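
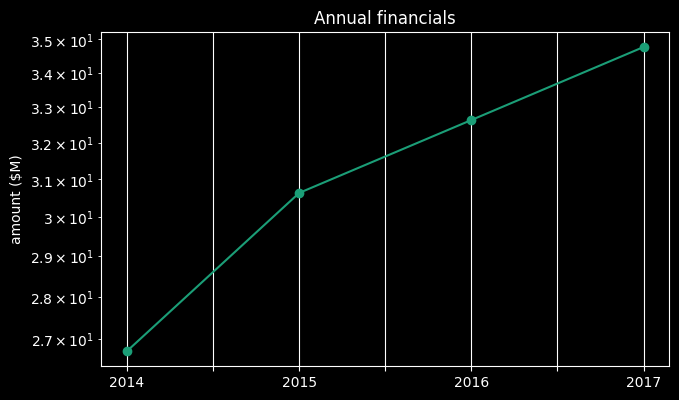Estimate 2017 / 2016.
≈ 1.06×

2017 ≈ 35, 2016 ≈ 33; 35/33 ≈ 1.06.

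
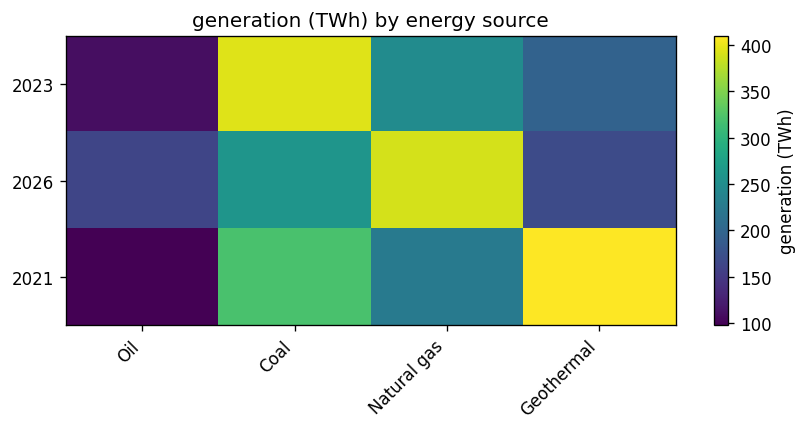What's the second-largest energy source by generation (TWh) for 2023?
Top 3 for 2023: Coal ≈ 400, Natural gas ≈ 250, Geothermal ≈ 200.

Natural gas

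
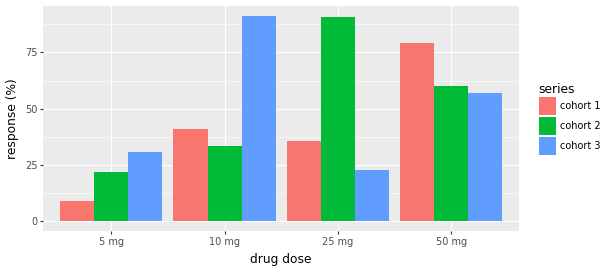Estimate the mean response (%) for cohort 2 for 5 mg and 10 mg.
(20 + 30) / 2 ≈ 25.

≈ 25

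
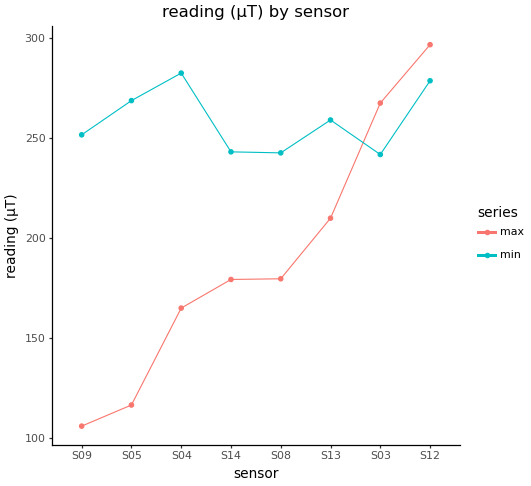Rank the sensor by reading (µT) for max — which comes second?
S03

Top 3 for max: S12 ≈ 300, S03 ≈ 260, S13 ≈ 200.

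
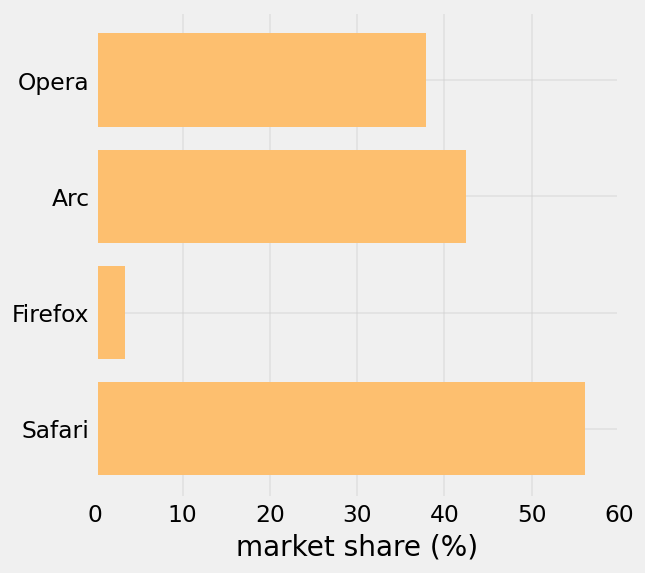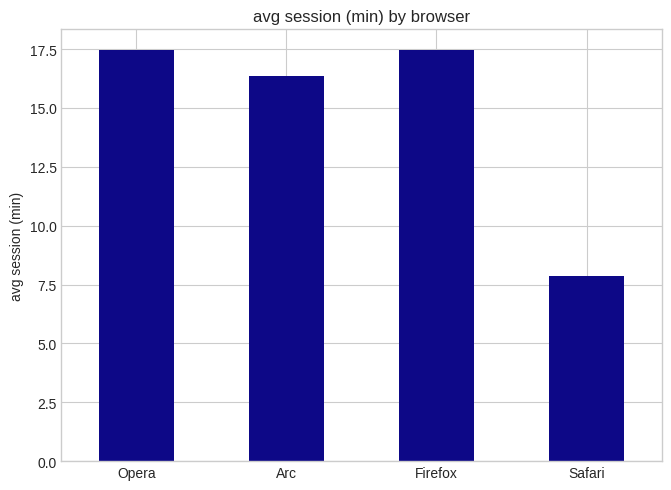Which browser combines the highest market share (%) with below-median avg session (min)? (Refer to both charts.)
Safari

Chart 2 median avg session (min) ≈ 16; below-median browsers: Arc, Safari. Among those, Safari has the highest market share (%) (≈ 60).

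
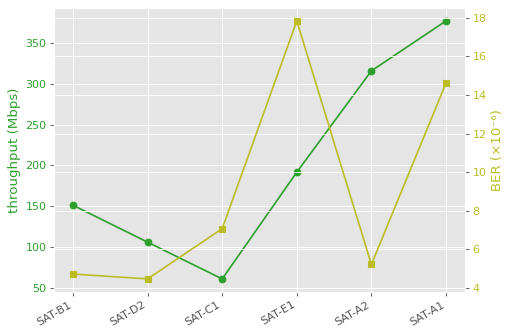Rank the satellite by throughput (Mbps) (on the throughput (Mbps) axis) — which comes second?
Top 3 (on the throughput (Mbps) axis): SAT-A1 ≈ 400, SAT-A2 ≈ 300, SAT-E1 ≈ 200.

SAT-A2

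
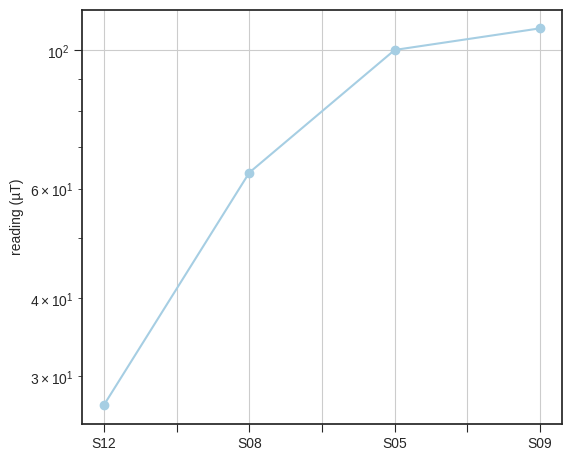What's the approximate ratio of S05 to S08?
≈ 1.67×

S05 ≈ 100, S08 ≈ 60; 100/60 ≈ 1.67.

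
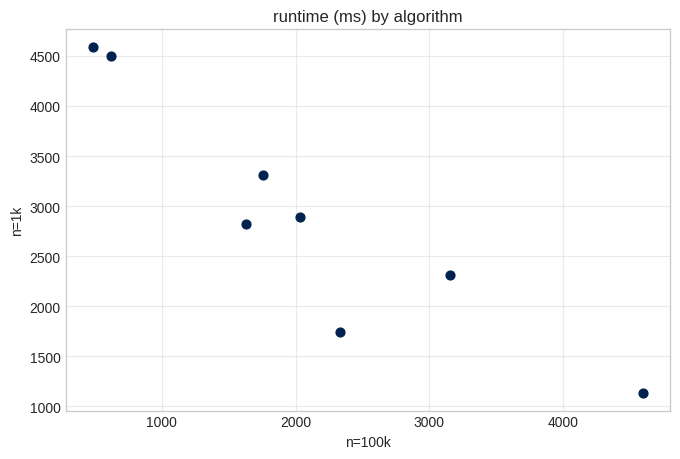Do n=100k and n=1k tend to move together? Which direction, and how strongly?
negative, strong

Points are negatively correlated; strong (|r| ≈ 0.9).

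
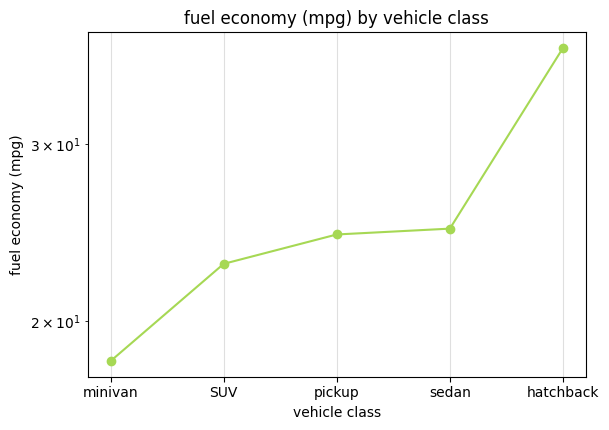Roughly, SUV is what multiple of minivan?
≈ 1.22×

SUV ≈ 22, minivan ≈ 18; 22/18 ≈ 1.22.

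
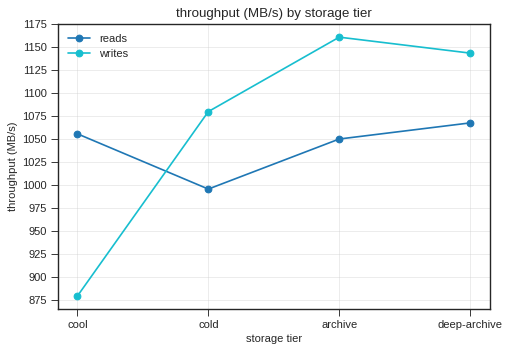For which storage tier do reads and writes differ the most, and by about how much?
cool, ≈ 175 MB/s

cool: reads ≈ 1050, writes ≈ 875 → gap ≈ 175. Next-largest (archive) is only ≈ 100.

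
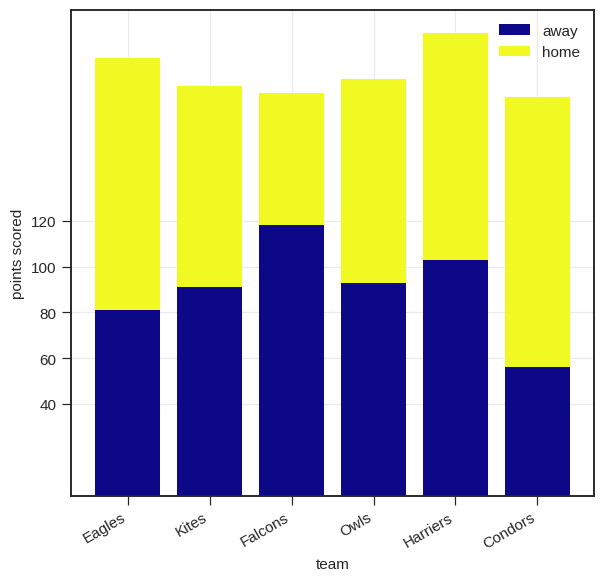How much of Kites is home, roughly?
home top ≈ 180, bottom ≈ 100; segment ≈ 80.

≈ 80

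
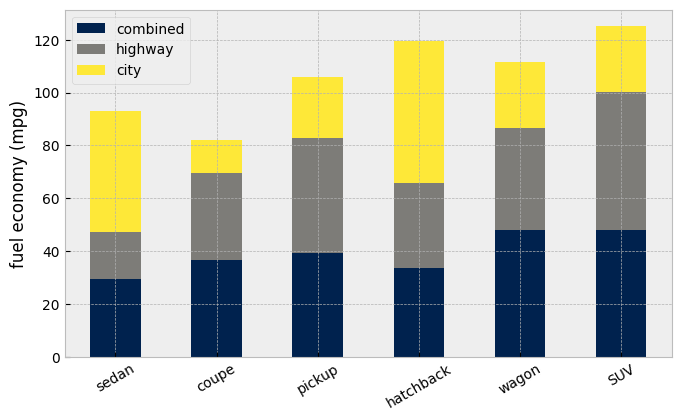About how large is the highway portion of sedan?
highway top ≈ 40, bottom ≈ 20; segment ≈ 20.

≈ 20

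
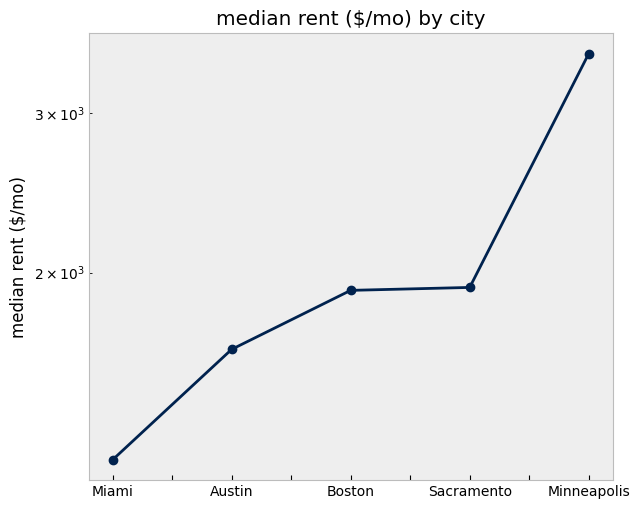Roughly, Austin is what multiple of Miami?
≈ 1.33×

Austin ≈ 1600, Miami ≈ 1200; 1600/1200 ≈ 1.33.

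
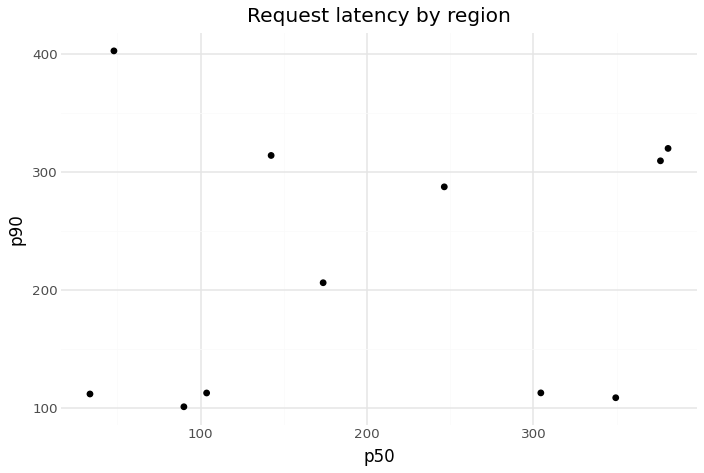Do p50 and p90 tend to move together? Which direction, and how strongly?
Points are roughly uncorrelated; weak (|r| ≈ 0.1).

no clear correlation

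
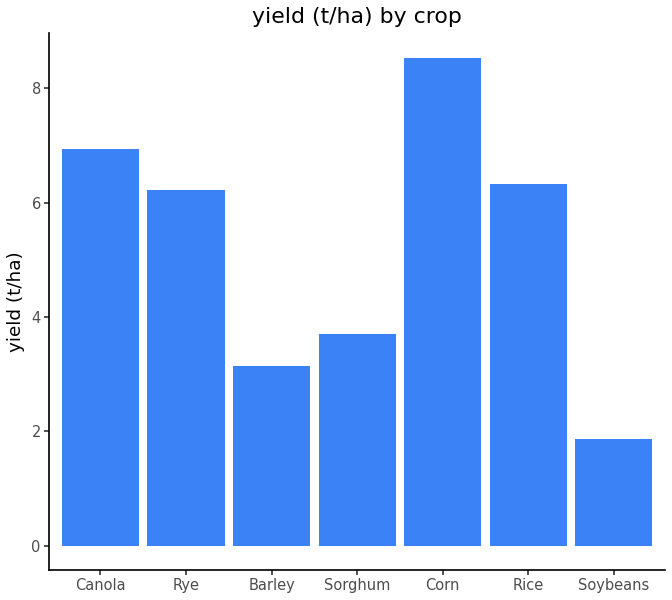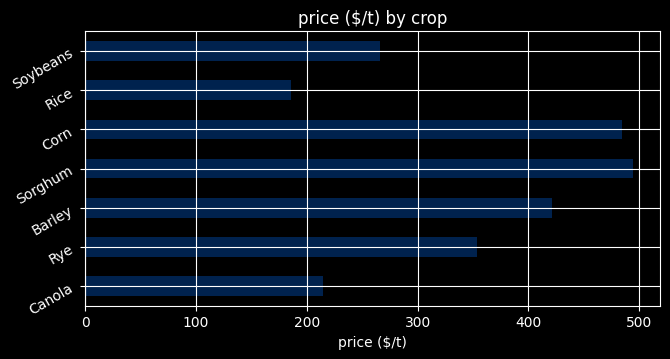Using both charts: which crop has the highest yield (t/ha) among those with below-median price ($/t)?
Canola

Chart 2 median price ($/t) ≈ 350; below-median crops: Canola, Rice, Soybeans. Among those, Canola has the highest yield (t/ha) (≈ 7).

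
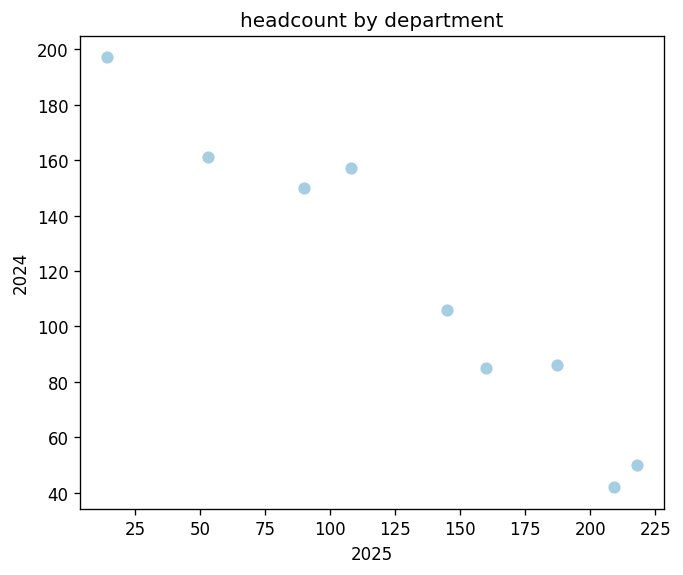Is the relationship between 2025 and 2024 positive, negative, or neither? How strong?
negative, strong

Points are negatively correlated; strong (|r| ≈ 1.0).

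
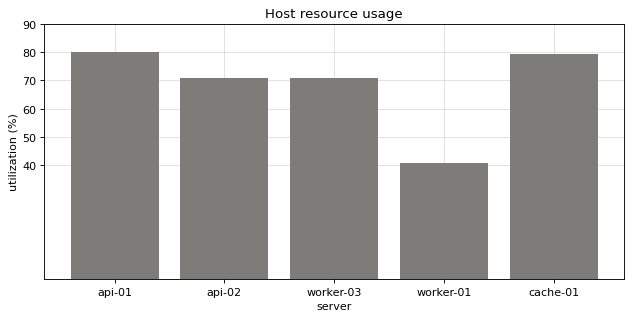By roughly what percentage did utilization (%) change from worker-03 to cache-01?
≈ +14.3%

worker-03 ≈ 70, cache-01 ≈ 80; (80 − 70) / 70 ≈ +14.3%.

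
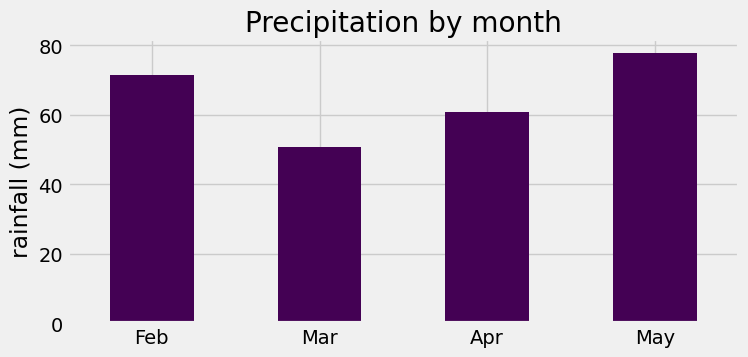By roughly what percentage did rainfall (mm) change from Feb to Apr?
≈ -14.3%

Feb ≈ 70, Apr ≈ 60; (60 − 70) / 70 ≈ -14.3%.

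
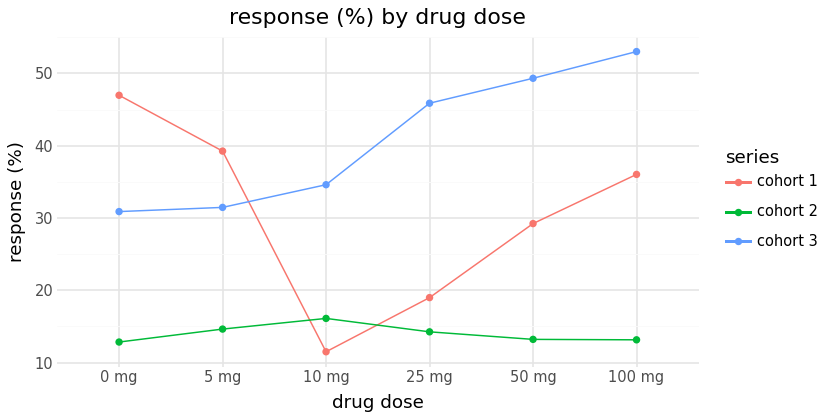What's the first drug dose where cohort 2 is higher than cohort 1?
5 mg: cohort 2 ≈ 15 vs cohort 1 ≈ 40 (not yet); 10 mg: cohort 2 ≈ 15 vs cohort 1 ≈ 10 (first crossover).

10 mg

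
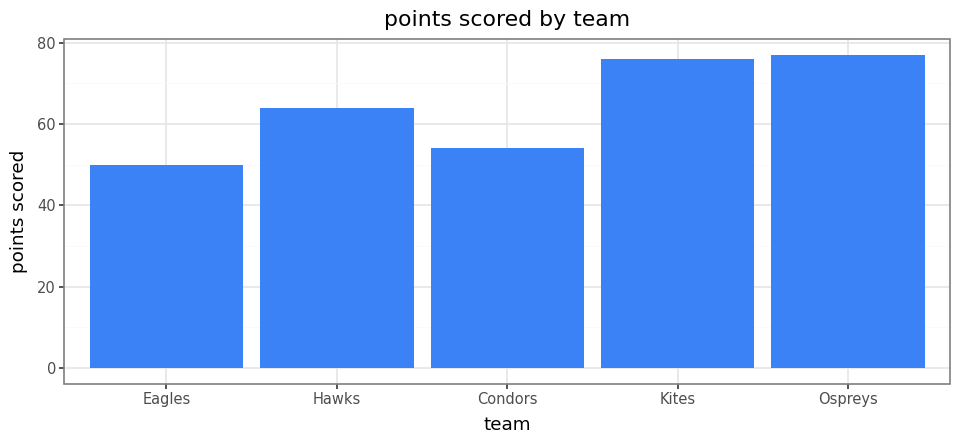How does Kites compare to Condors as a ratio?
≈ 1.6×

Kites ≈ 80, Condors ≈ 50; 80/50 ≈ 1.6.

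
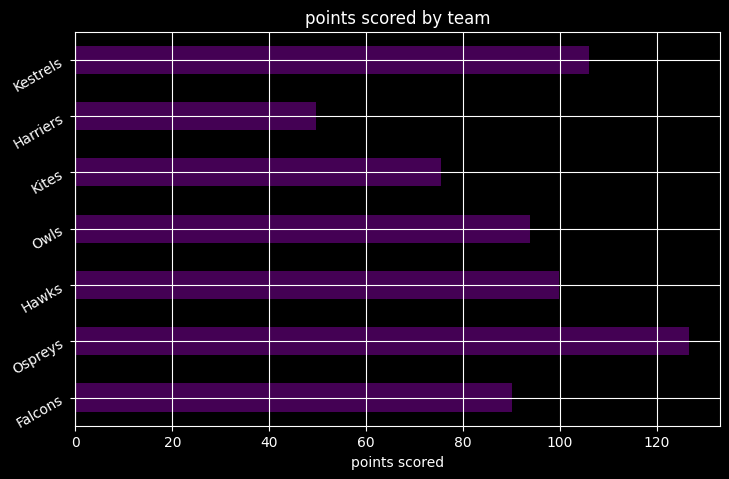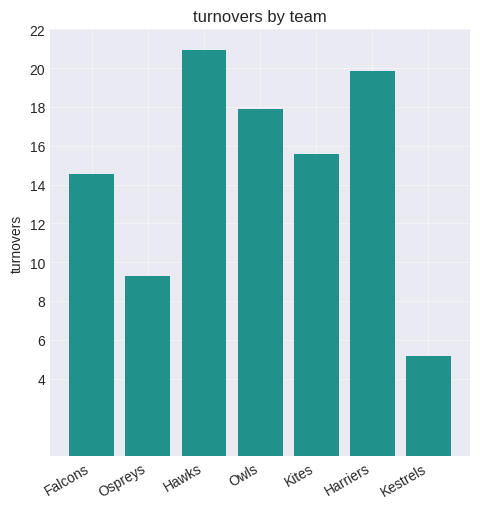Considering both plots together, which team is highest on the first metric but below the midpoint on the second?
Ospreys

Chart 2 median turnovers ≈ 16; below-median teams: Falcons, Ospreys, Kestrels. Among those, Ospreys has the highest points scored (≈ 120).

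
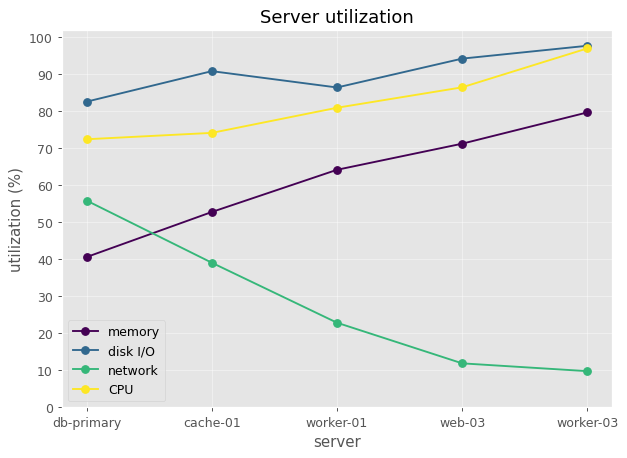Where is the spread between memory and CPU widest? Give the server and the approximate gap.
db-primary, ≈ 30 %

db-primary: memory ≈ 40, CPU ≈ 70 → gap ≈ 30. Next-largest (cache-01) is only ≈ 20.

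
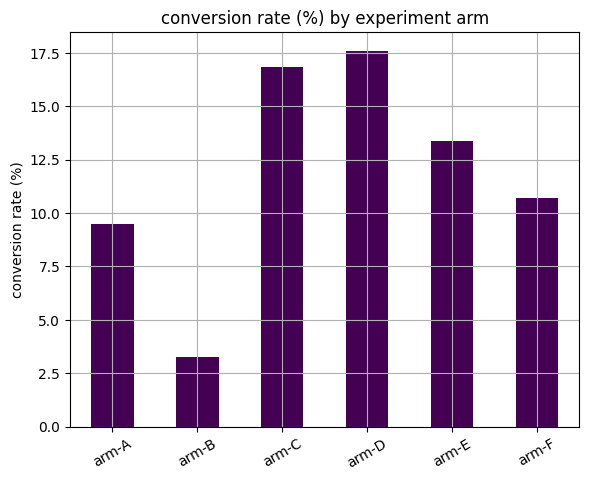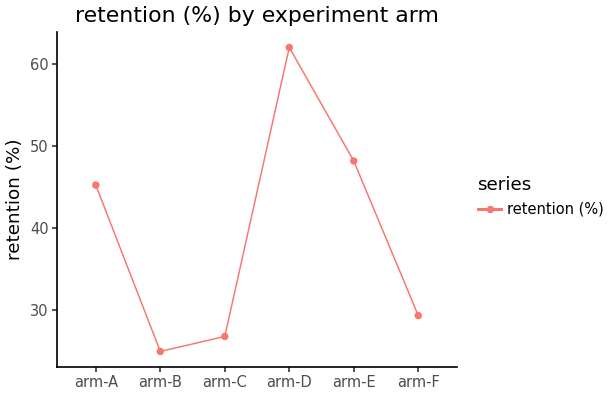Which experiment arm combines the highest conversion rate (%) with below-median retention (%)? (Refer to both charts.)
Chart 2 median retention (%) ≈ 40; below-median experiment arms: arm-B, arm-C, arm-F. Among those, arm-C has the highest conversion rate (%) (≈ 16).

arm-C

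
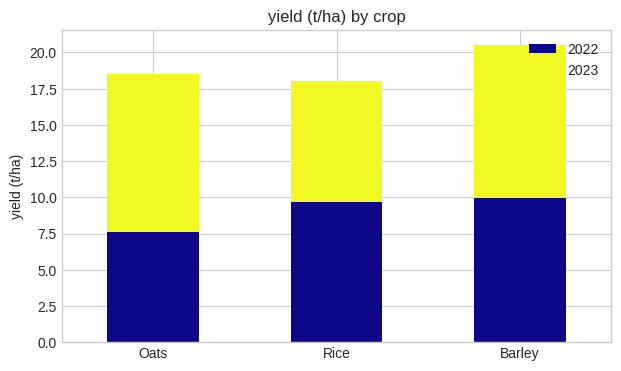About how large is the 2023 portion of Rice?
2023 top ≈ 18, bottom ≈ 10; segment ≈ 8.

≈ 8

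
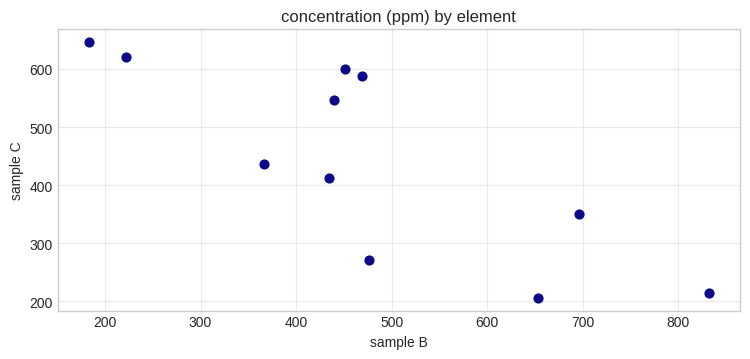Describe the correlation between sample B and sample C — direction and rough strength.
negative, strong

Points are negatively correlated; strong (|r| ≈ 0.8).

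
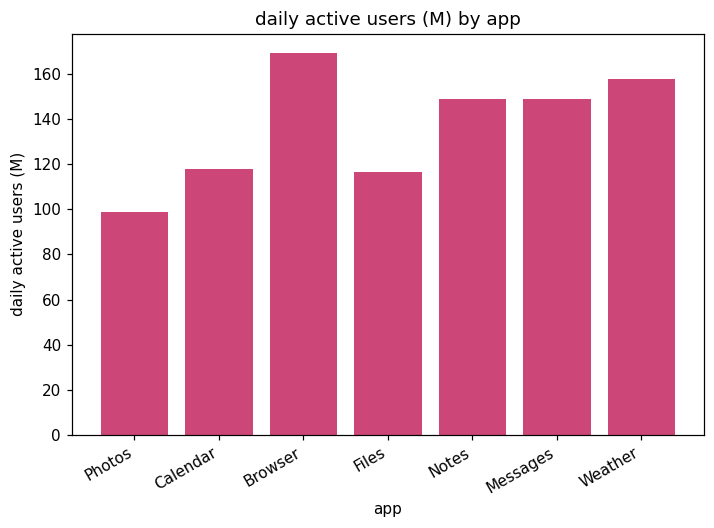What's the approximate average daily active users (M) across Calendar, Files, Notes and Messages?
(120 + 120 + 140 + 140) / 4 ≈ 130.

≈ 130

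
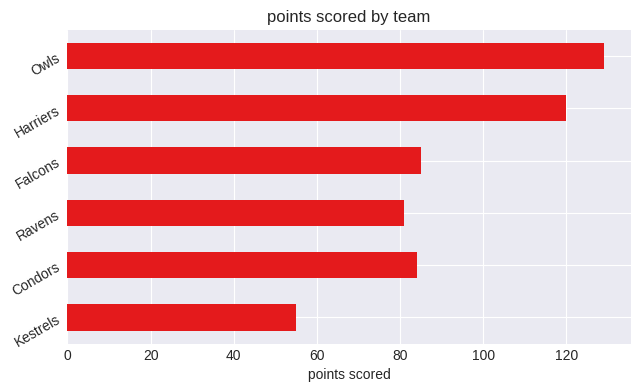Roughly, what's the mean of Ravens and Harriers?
≈ 100

(80 + 120) / 2 ≈ 100.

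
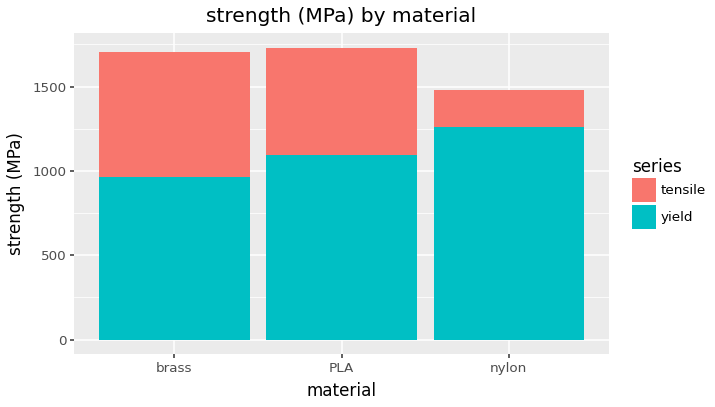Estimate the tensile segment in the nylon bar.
≈ 200

tensile top ≈ 1400, bottom ≈ 1200; segment ≈ 200.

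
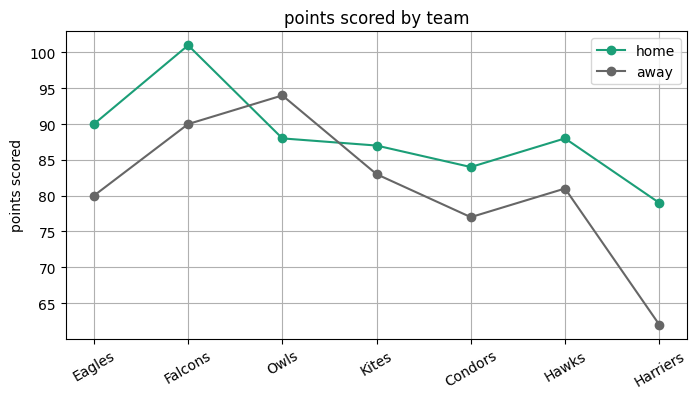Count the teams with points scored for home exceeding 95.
1

Above 95: Falcons.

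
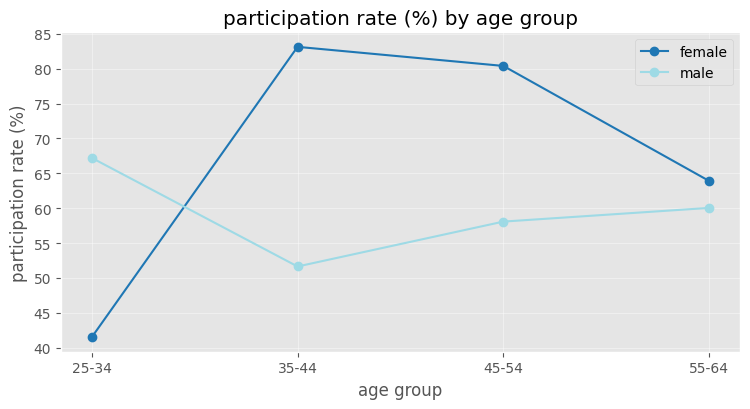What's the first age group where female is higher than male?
35-44

25-34: female ≈ 40 vs male ≈ 65 (not yet); 35-44: female ≈ 85 vs male ≈ 50 (first crossover).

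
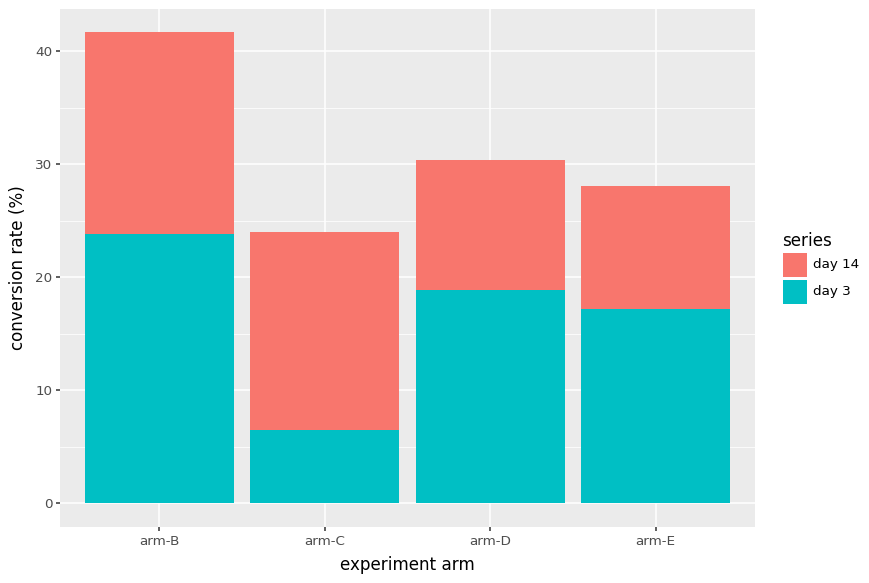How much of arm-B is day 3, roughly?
≈ 25

day 3 top ≈ 25, bottom ≈ 0; segment ≈ 25.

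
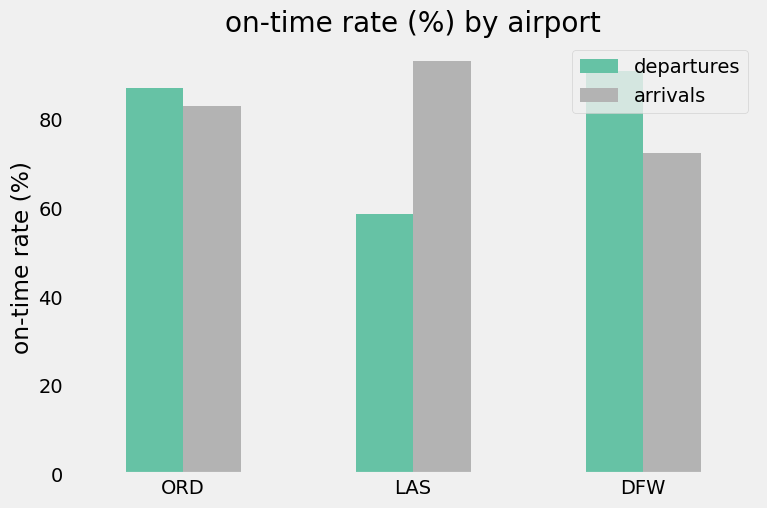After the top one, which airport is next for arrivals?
ORD

Top 3 for arrivals: LAS ≈ 90, ORD ≈ 80, DFW ≈ 70.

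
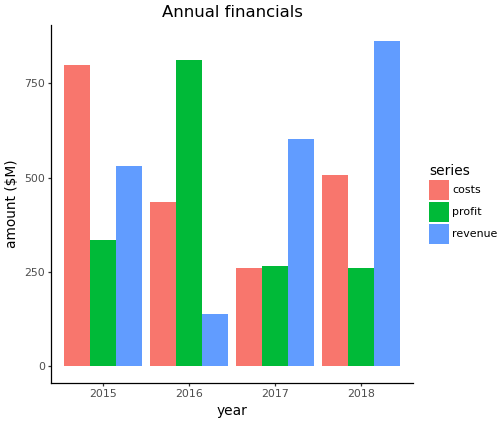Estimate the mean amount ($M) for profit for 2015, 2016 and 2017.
≈ 467

(300 + 800 + 300) / 3 ≈ 467.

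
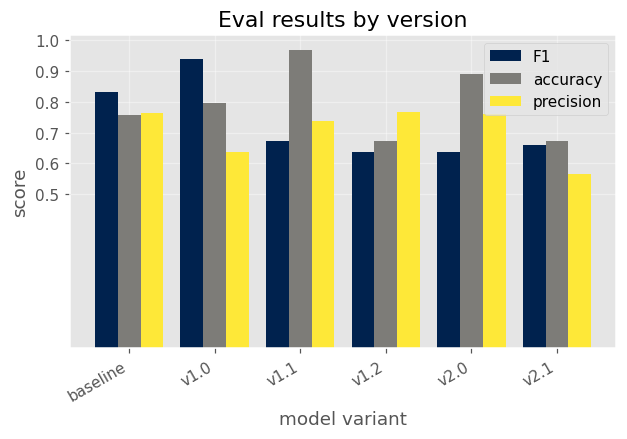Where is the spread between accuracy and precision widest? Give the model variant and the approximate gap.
v1.1: accuracy ≈ 1.0, precision ≈ 0.7 → gap ≈ 0.3. Next-largest (v1.0) is only ≈ 0.2.

v1.1, ≈ 0.3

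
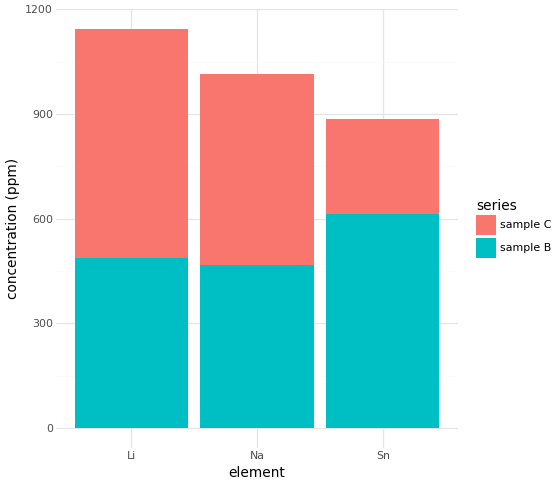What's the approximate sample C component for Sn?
≈ 300

sample C top ≈ 900, bottom ≈ 600; segment ≈ 300.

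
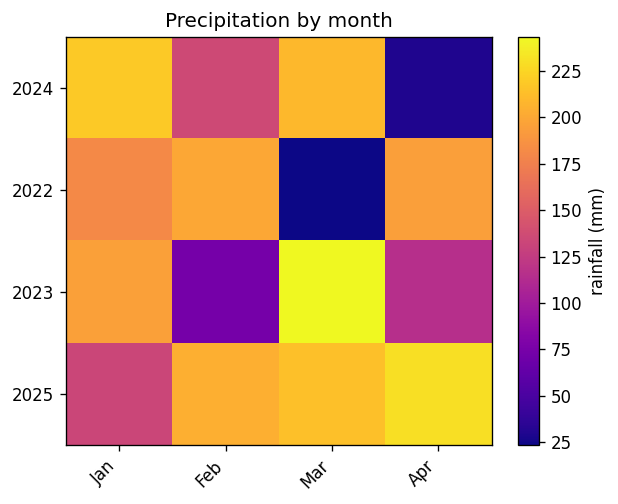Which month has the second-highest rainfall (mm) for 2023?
Top 3 for 2023: Mar ≈ 240, Jan ≈ 200, Apr ≈ 120.

Jan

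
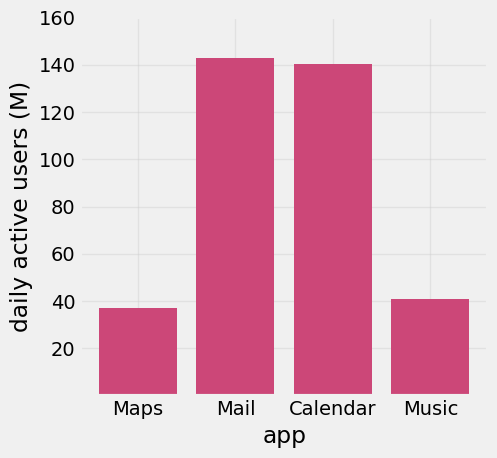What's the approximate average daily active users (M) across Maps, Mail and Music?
(40 + 140 + 40) / 3 ≈ 73.

≈ 73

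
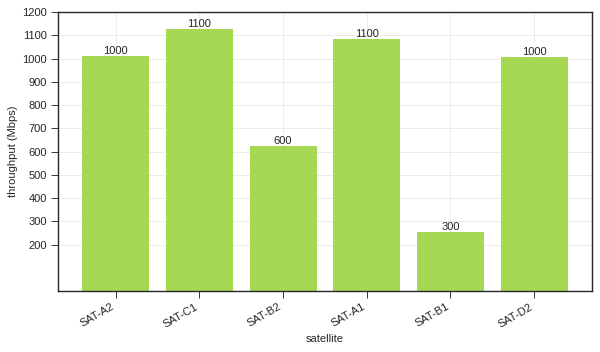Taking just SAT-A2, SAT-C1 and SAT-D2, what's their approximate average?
(1000 + 1100 + 1000) / 3 ≈ 1033.

≈ 1033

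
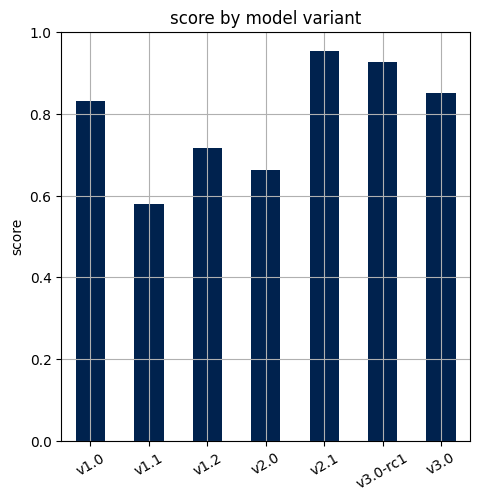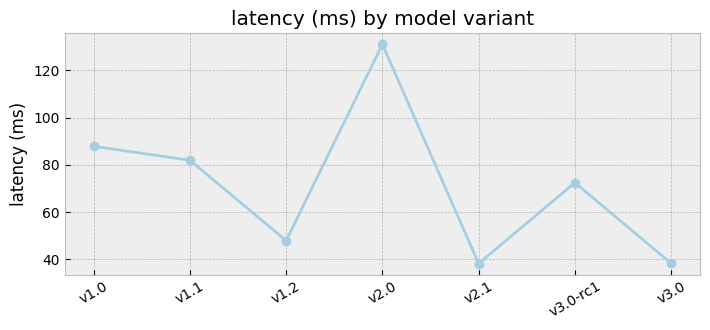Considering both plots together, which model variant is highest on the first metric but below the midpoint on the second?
v2.1

Chart 2 median latency (ms) ≈ 80; below-median model variants: v1.2, v2.1, v3.0. Among those, v2.1 has the highest score (≈ 1).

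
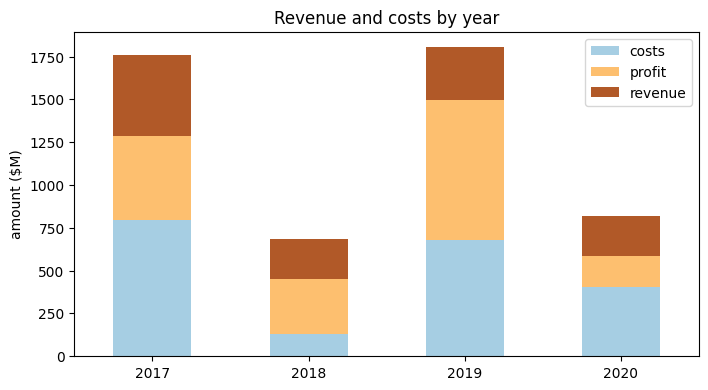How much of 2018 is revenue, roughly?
revenue top ≈ 600, bottom ≈ 400; segment ≈ 200.

≈ 200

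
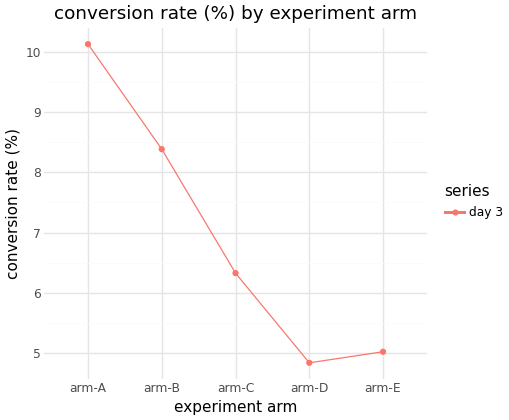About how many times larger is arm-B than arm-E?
arm-B ≈ 8.5, arm-E ≈ 5.0; 8.5/5.0 ≈ 1.7.

≈ 1.7×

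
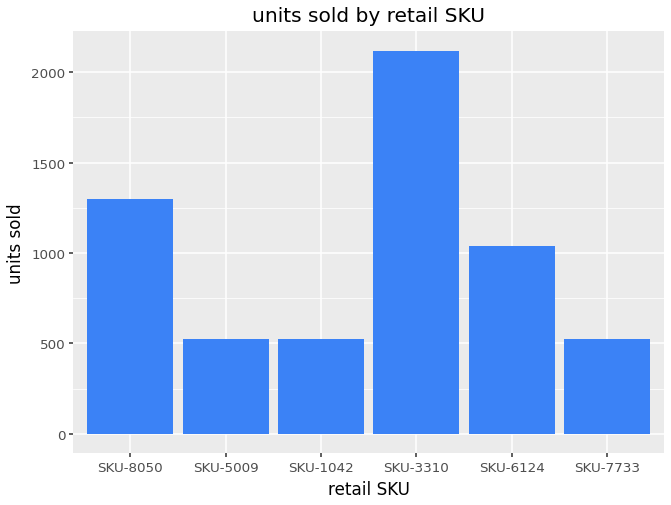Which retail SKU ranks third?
SKU-6124

Top 4: SKU-3310 ≈ 2200, SKU-8050 ≈ 1200, SKU-6124 ≈ 1000, SKU-5009 ≈ 600.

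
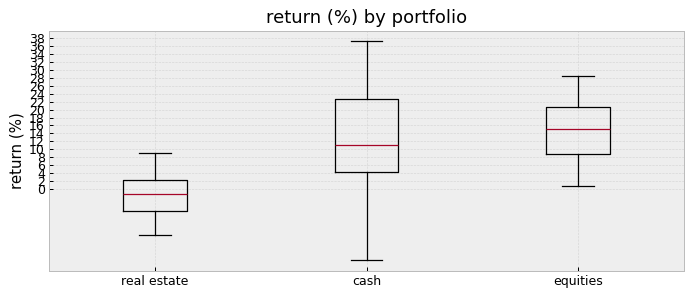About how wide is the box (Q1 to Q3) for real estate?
Q3 ≈ 2, Q1 ≈ -6; IQR ≈ 8.

≈ 8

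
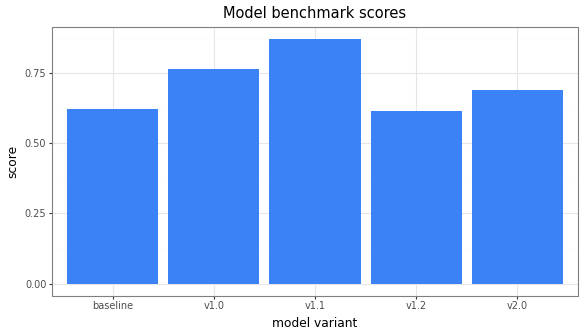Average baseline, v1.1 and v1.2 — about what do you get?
(0.6 + 0.9 + 0.6) / 3 ≈ 0.7.

≈ 0.7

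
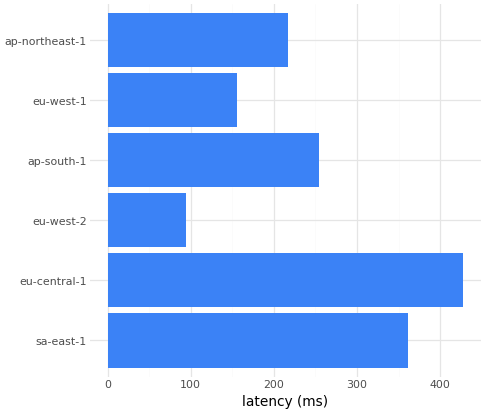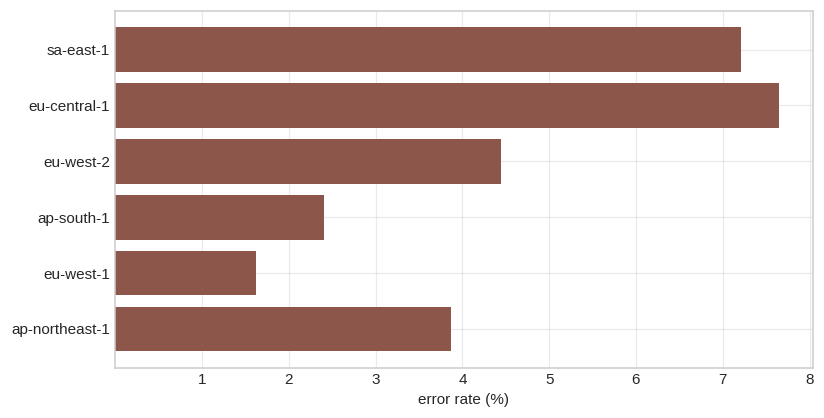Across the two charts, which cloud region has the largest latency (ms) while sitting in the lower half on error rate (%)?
ap-south-1

Chart 2 median error rate (%) ≈ 4; below-median cloud regions: ap-south-1, eu-west-1, ap-northeast-1. Among those, ap-south-1 has the highest latency (ms) (≈ 250).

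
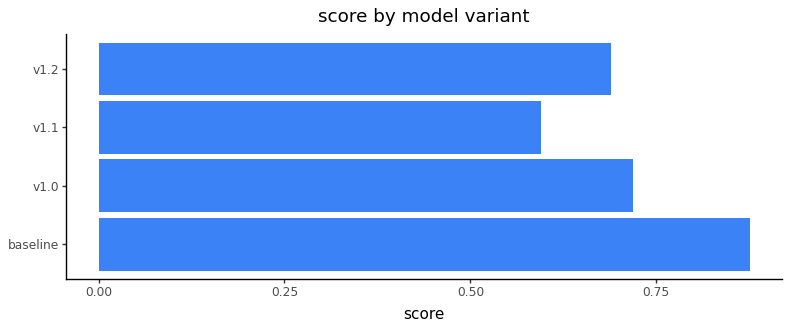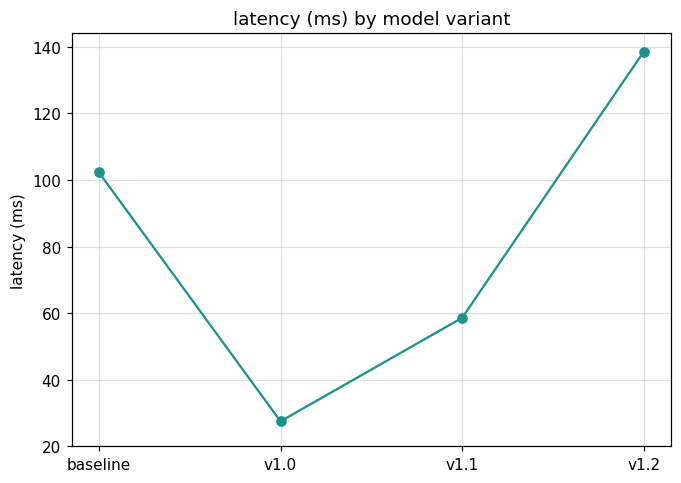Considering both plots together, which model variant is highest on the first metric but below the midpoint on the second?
Chart 2 median latency (ms) ≈ 80; below-median model variants: v1.0, v1.1. Among those, v1.0 has the highest score (≈ 0.7).

v1.0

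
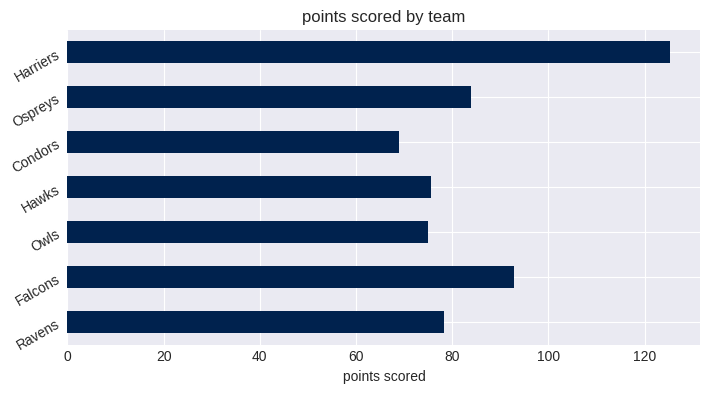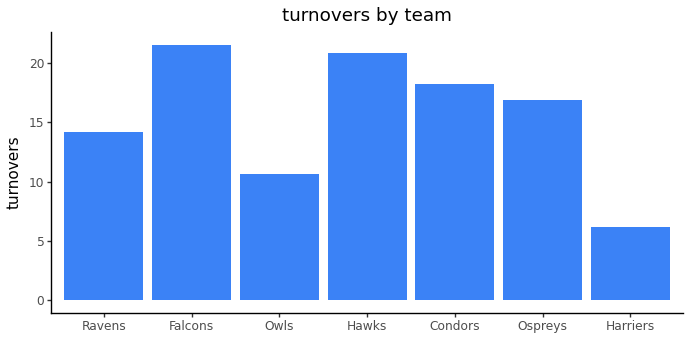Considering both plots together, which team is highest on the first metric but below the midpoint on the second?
Harriers

Chart 2 median turnovers ≈ 16; below-median teams: Ravens, Owls, Harriers. Among those, Harriers has the highest points scored (≈ 120).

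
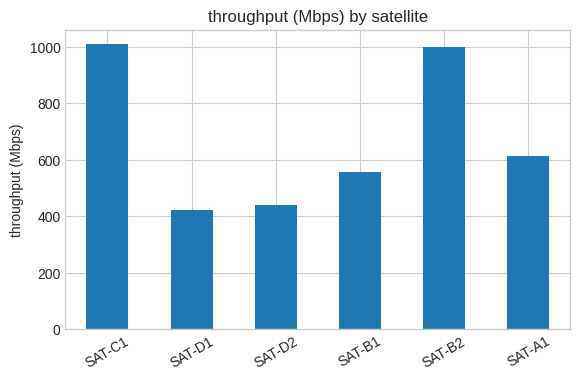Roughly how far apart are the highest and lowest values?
Max SAT-C1 ≈ 1000, min SAT-D1 ≈ 400; range ≈ 600.

≈ 600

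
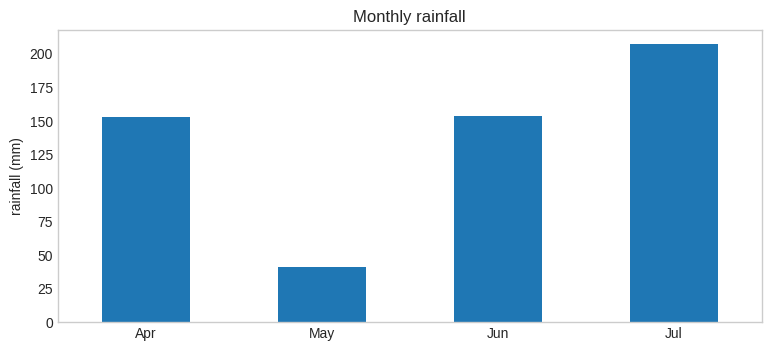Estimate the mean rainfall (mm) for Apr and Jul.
≈ 180

(160 + 200) / 2 ≈ 180.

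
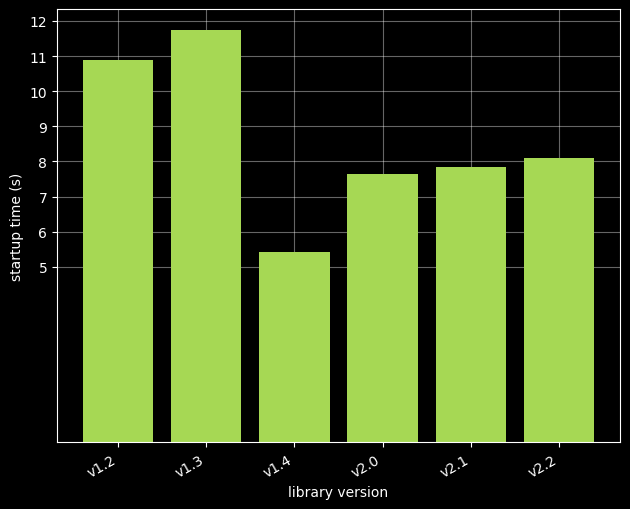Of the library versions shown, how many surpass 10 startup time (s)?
Above 10: v1.2, v1.3.

2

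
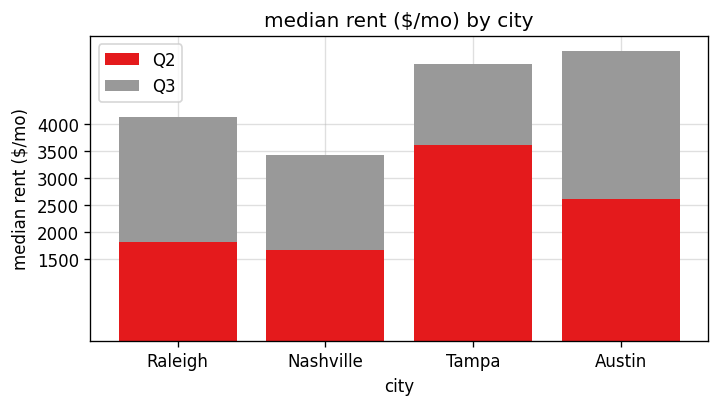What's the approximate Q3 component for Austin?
≈ 3000

Q3 top ≈ 5500, bottom ≈ 2500; segment ≈ 3000.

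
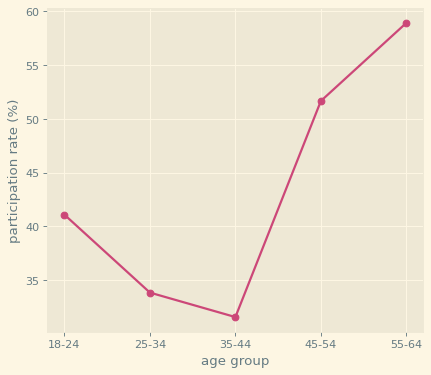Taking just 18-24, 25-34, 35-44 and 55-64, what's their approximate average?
(40 + 35 + 30 + 60) / 4 ≈ 41.

≈ 41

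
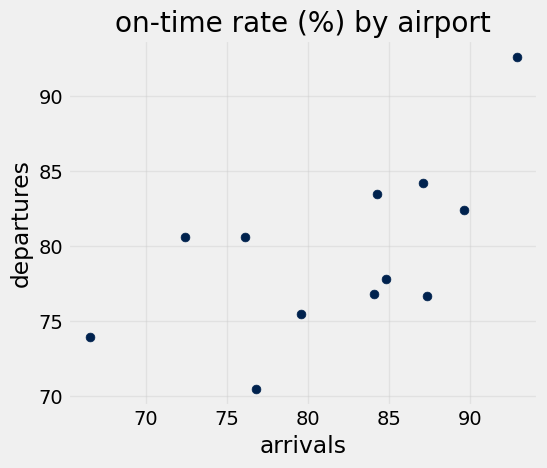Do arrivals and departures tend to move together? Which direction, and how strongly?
Points are positively correlated; moderate (|r| ≈ 0.6).

positive, moderate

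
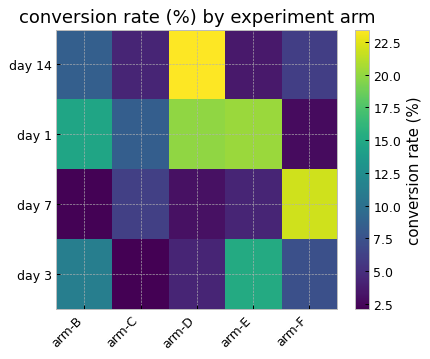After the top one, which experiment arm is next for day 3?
Top 3 for day 3: arm-E ≈ 16, arm-B ≈ 12, arm-F ≈ 8.

arm-B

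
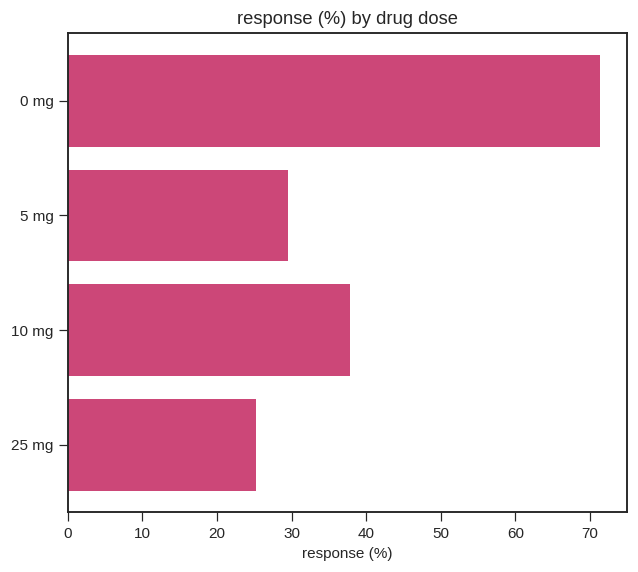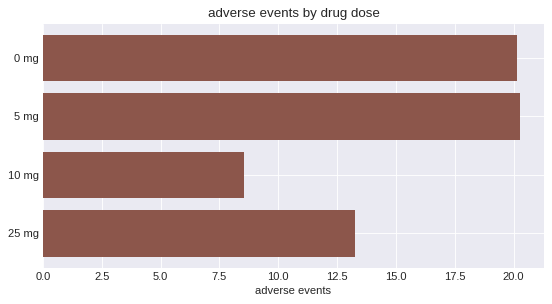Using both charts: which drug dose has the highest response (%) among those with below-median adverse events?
10 mg

Chart 2 median adverse events ≈ 16; below-median drug doses: 10 mg, 25 mg. Among those, 10 mg has the highest response (%) (≈ 40).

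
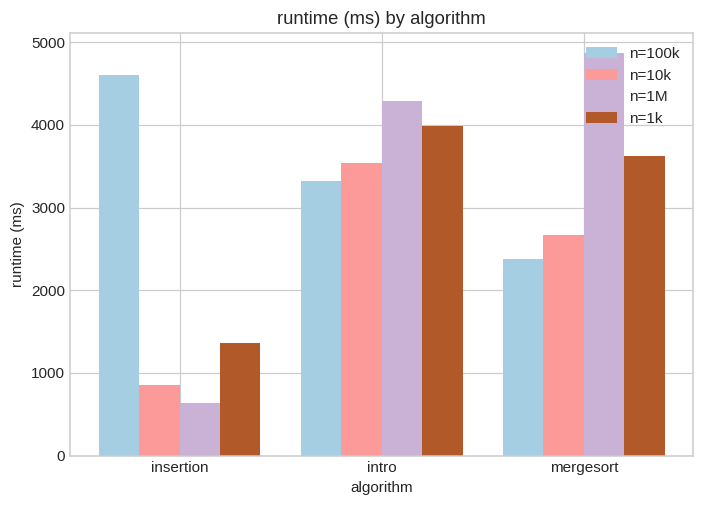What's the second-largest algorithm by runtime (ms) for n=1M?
Top 3 for n=1M: mergesort ≈ 5000, intro ≈ 4500, insertion ≈ 500.

intro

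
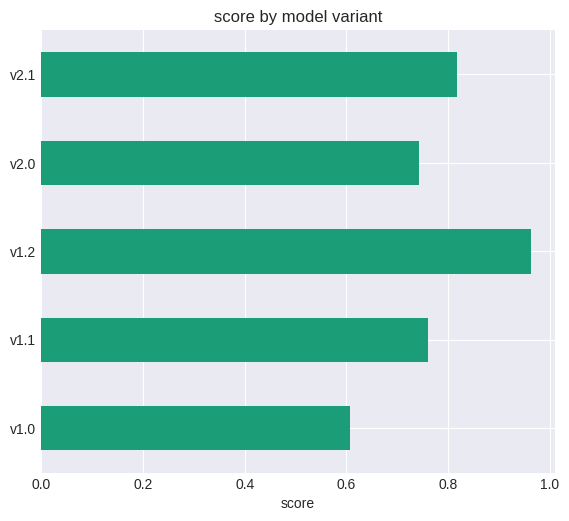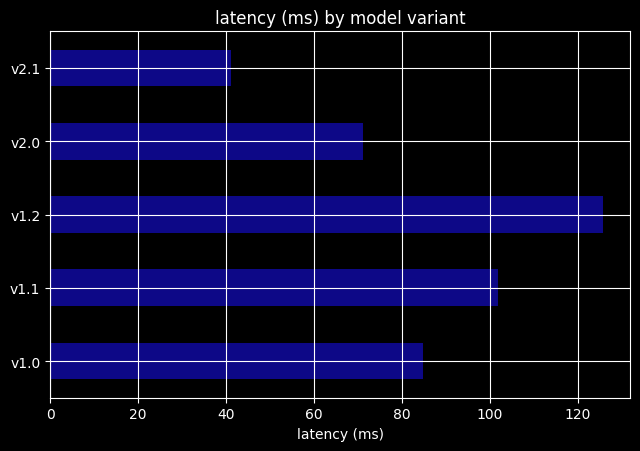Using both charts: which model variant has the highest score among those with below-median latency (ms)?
Chart 2 median latency (ms) ≈ 80; below-median model variants: v2.0, v2.1. Among those, v2.1 has the highest score (≈ 0.8).

v2.1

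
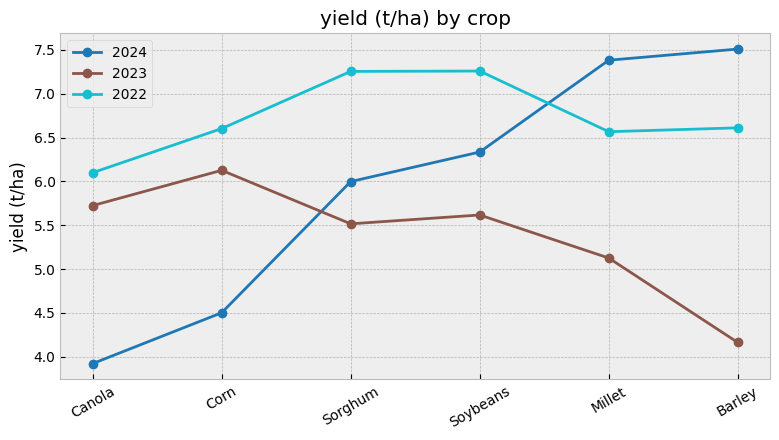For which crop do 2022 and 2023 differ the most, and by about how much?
Barley, ≈ 2.5 t/ha

Barley: 2022 ≈ 6.5, 2023 ≈ 4.0 → gap ≈ 2.5. Next-largest (Sorghum) is only ≈ 2.0.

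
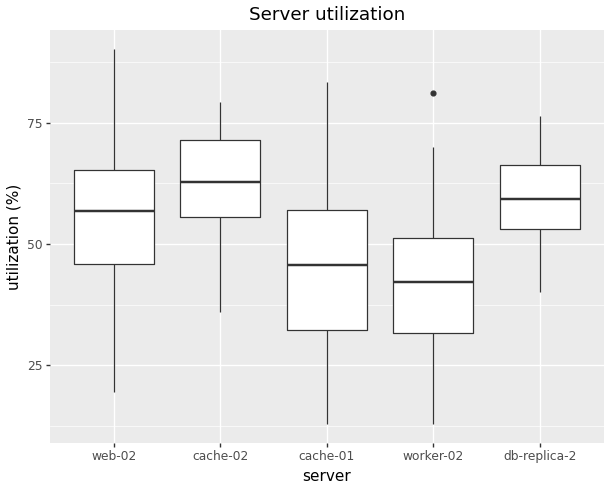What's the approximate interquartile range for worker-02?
Q3 ≈ 50, Q1 ≈ 30; IQR ≈ 20.

≈ 20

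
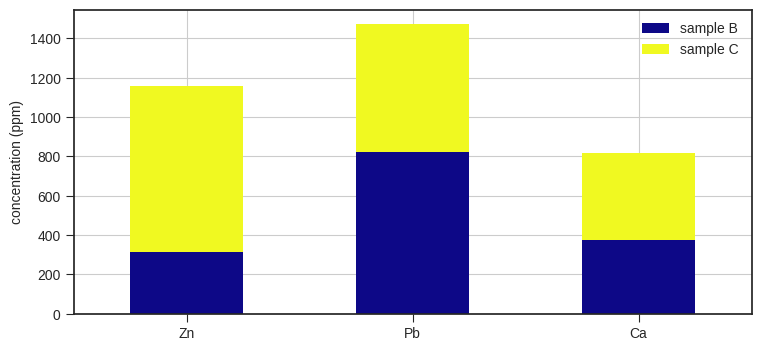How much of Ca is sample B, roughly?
sample B top ≈ 400, bottom ≈ 0; segment ≈ 400.

≈ 400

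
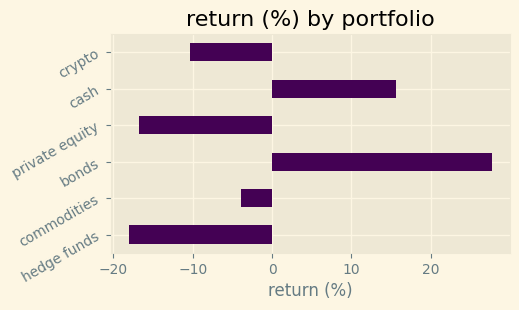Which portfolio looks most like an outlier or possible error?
bonds

bonds ≈ 30; the rest sit between ≈ -20 and ≈ 15.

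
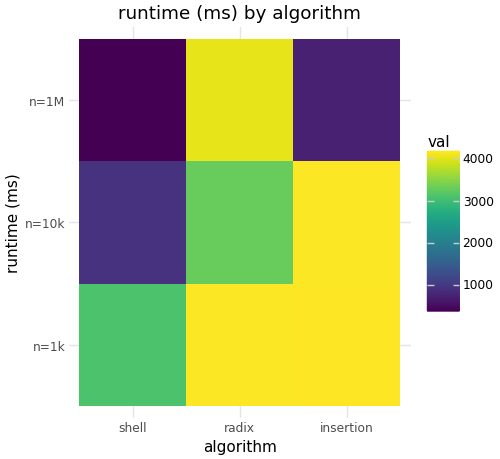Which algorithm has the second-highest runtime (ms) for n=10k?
radix

Top 3 for n=10k: insertion ≈ 4000, radix ≈ 3500, shell ≈ 1000.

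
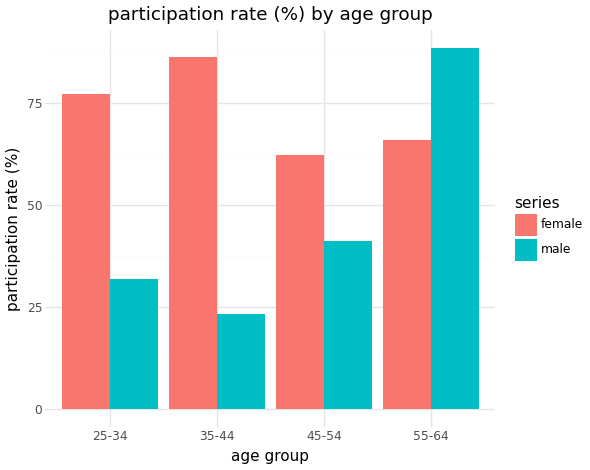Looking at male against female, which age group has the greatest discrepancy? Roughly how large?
35-44: male ≈ 20, female ≈ 90 → gap ≈ 70. Next-largest (25-34) is only ≈ 50.

35-44, ≈ 70 %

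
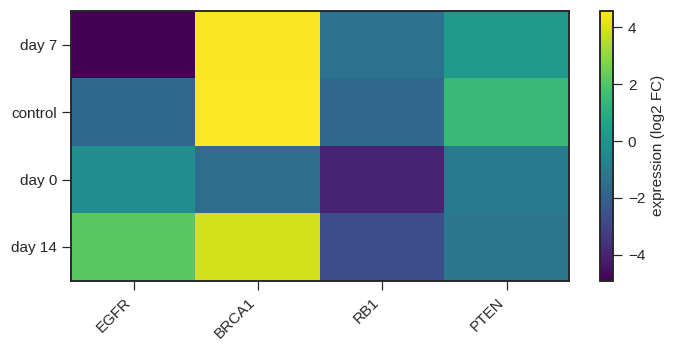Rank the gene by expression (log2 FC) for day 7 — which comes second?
Top 3 for day 7: BRCA1 ≈ 5, PTEN ≈ 0, RB1 ≈ -1.

PTEN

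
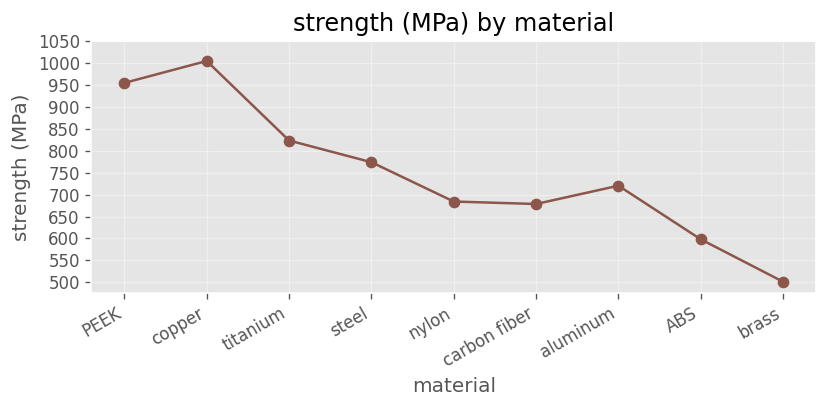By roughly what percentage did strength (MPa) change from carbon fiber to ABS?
carbon fiber ≈ 700, ABS ≈ 600; (600 − 700) / 700 ≈ -14.3%.

≈ -14.3%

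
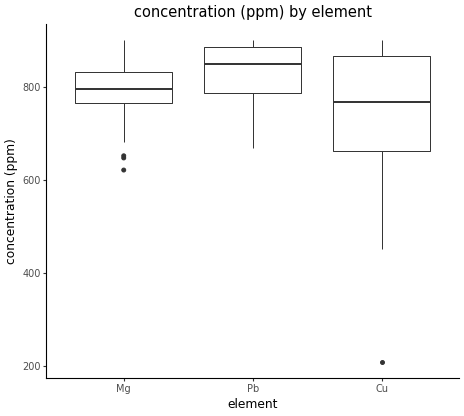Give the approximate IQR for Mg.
≈ 60

Q3 ≈ 830, Q1 ≈ 770; IQR ≈ 60.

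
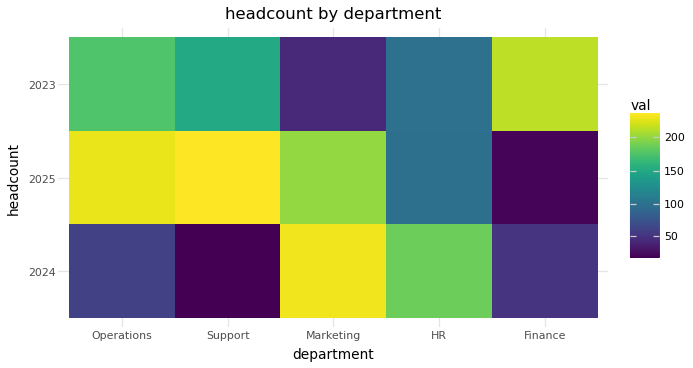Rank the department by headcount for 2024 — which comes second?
HR

Top 3 for 2024: Marketing ≈ 240, HR ≈ 180, Operations ≈ 60.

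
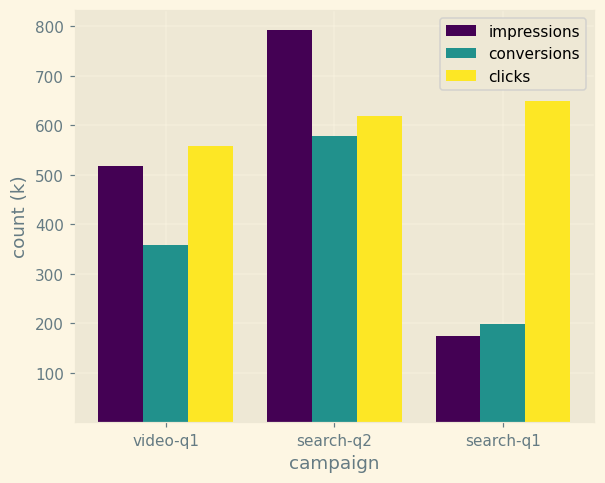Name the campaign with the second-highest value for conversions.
Top 3 for conversions: search-q2 ≈ 600, video-q1 ≈ 400, search-q1 ≈ 200.

video-q1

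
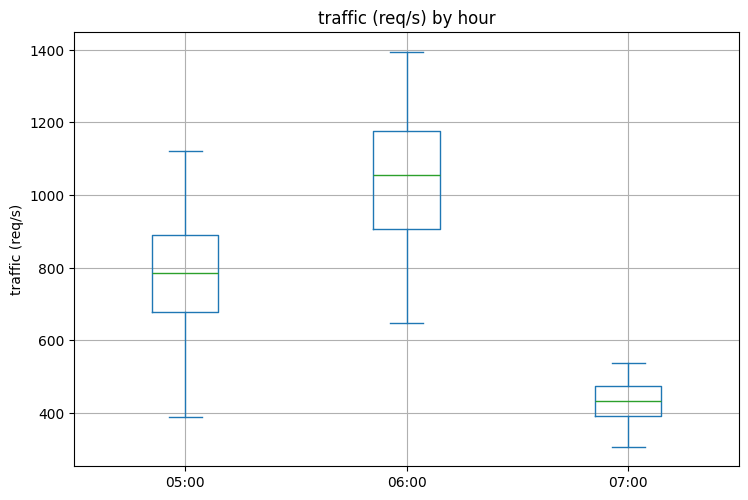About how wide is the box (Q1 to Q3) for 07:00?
Q3 ≈ 500, Q1 ≈ 400; IQR ≈ 100.

≈ 100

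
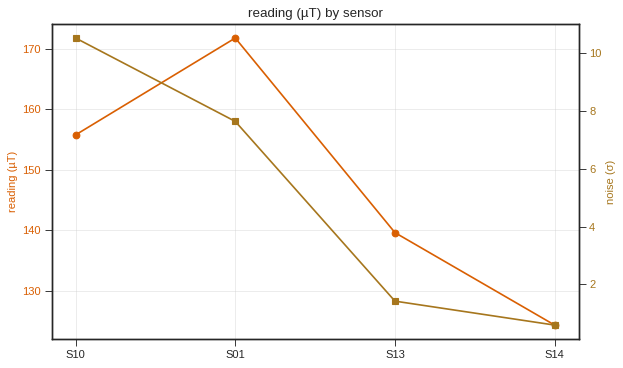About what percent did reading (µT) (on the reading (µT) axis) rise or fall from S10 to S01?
S10 ≈ 155, S01 ≈ 170; (170 − 155) / 155 ≈ +9.7%.

≈ +9.7%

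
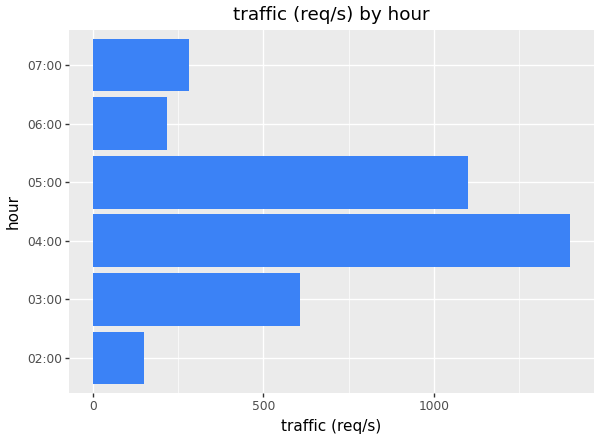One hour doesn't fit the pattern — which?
04:00

04:00 ≈ 1400; the rest sit between ≈ 200 and ≈ 1000.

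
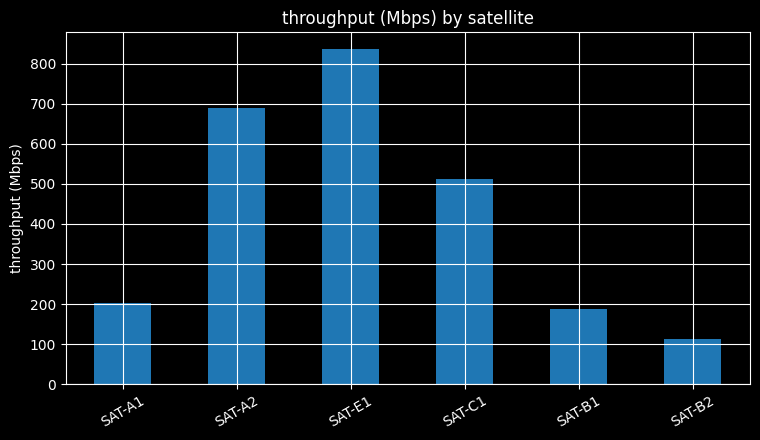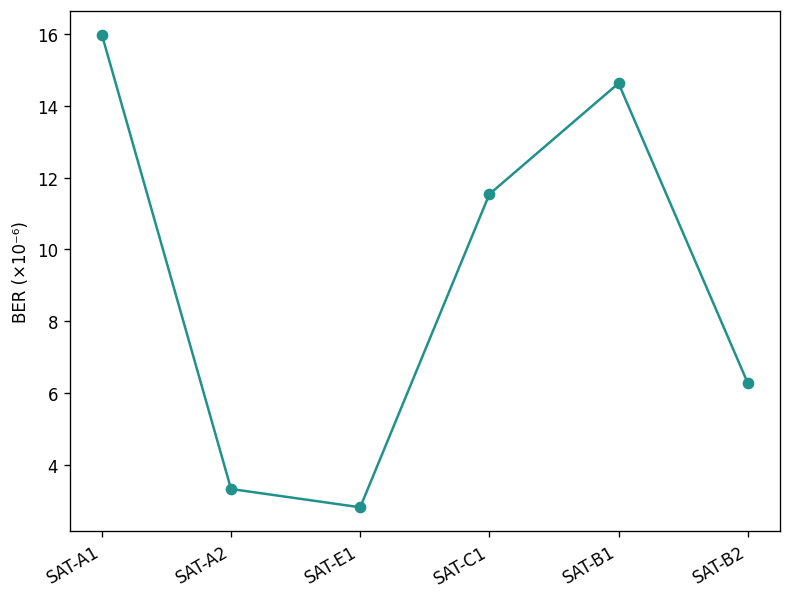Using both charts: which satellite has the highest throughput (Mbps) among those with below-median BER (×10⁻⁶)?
SAT-E1

Chart 2 median BER (×10⁻⁶) ≈ 8; below-median satellites: SAT-A2, SAT-E1, SAT-B2. Among those, SAT-E1 has the highest throughput (Mbps) (≈ 800).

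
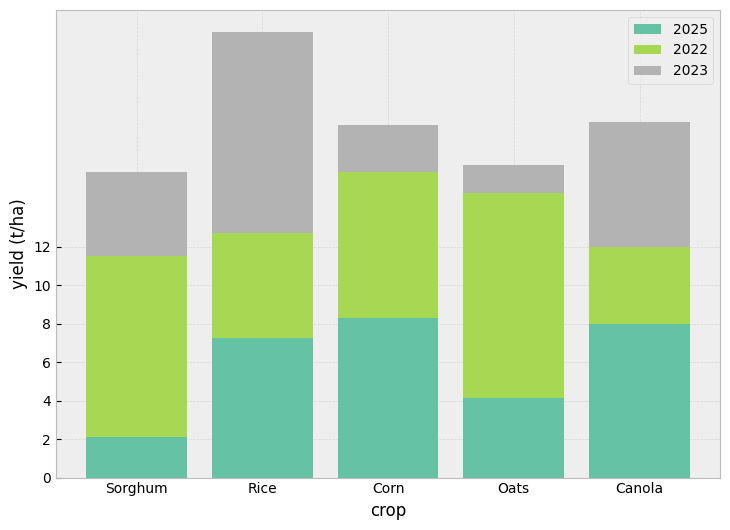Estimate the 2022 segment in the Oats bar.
≈ 10

2022 top ≈ 14, bottom ≈ 4; segment ≈ 10.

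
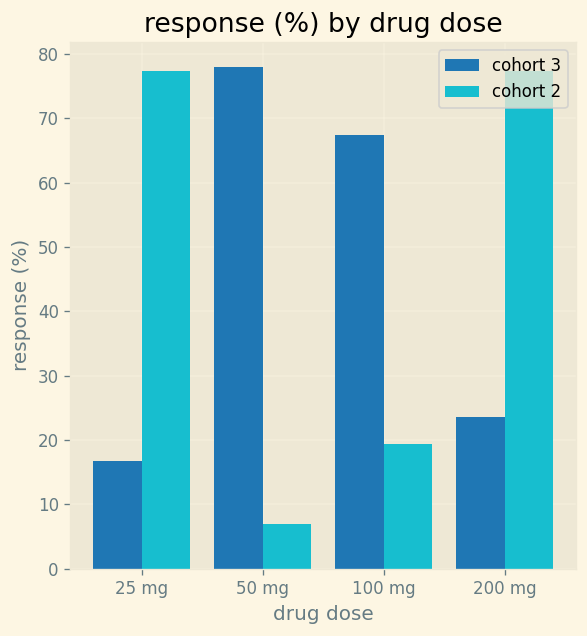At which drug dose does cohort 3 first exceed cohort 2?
25 mg: cohort 3 ≈ 20 vs cohort 2 ≈ 80 (not yet); 50 mg: cohort 3 ≈ 80 vs cohort 2 ≈ 10 (first crossover).

50 mg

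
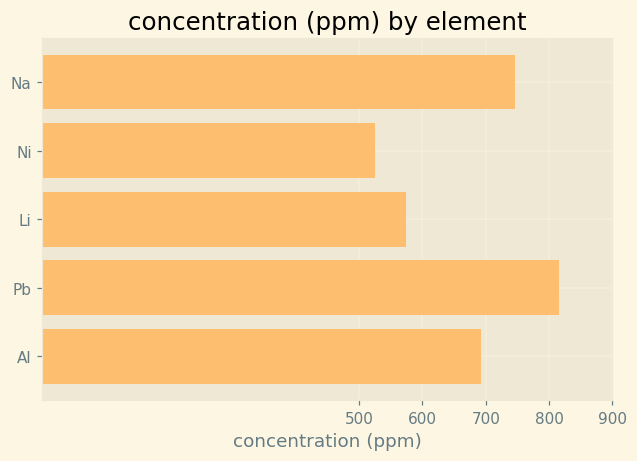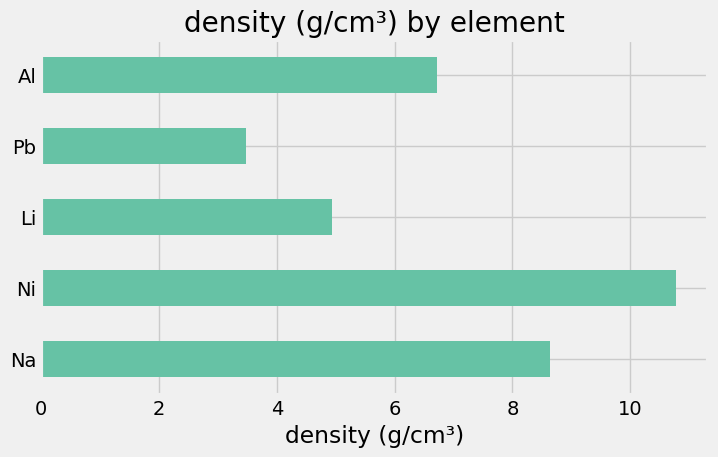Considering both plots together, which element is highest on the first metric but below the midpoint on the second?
Pb

Chart 2 median density (g/cm³) ≈ 7; below-median elements: Li, Pb. Among those, Pb has the highest concentration (ppm) (≈ 800).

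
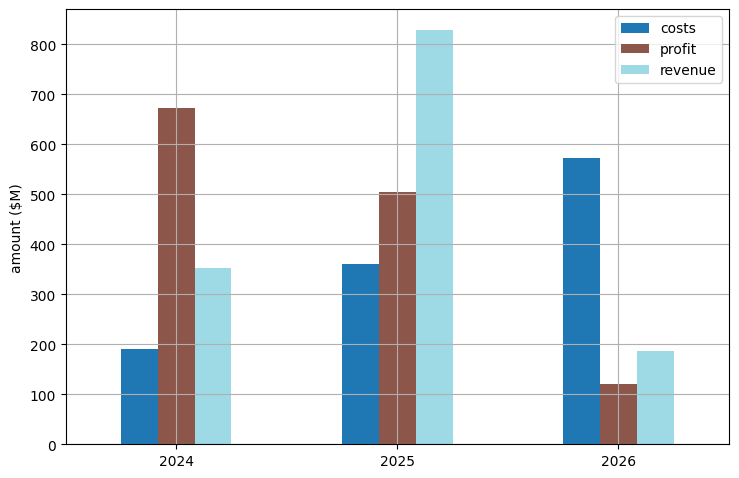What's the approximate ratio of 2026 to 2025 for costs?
2026 ≈ 600, 2025 ≈ 400; 600/400 ≈ 1.5.

≈ 1.5×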